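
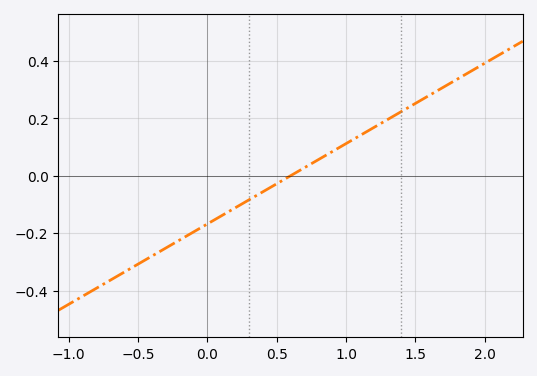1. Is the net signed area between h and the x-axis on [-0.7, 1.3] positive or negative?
negative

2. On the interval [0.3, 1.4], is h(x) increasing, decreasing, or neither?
increasing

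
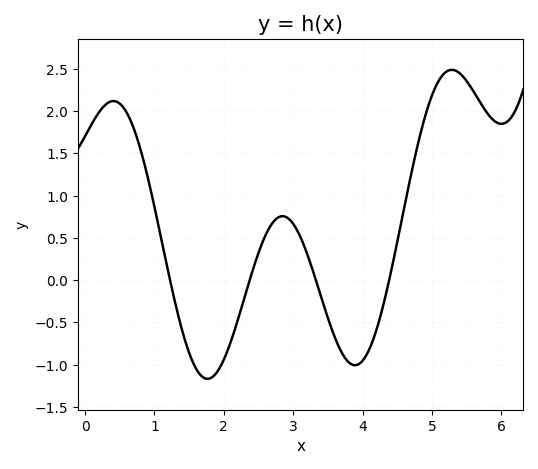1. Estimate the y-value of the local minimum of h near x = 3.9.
-1.01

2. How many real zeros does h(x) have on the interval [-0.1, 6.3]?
4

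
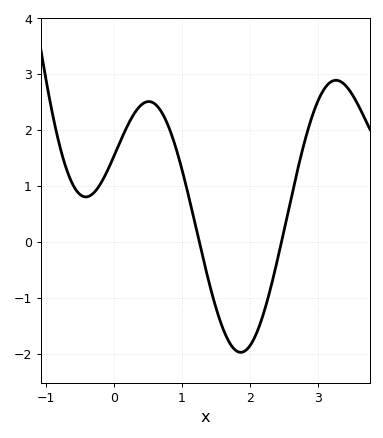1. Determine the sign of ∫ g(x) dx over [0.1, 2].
positive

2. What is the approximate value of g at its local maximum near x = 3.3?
2.89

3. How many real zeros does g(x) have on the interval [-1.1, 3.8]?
2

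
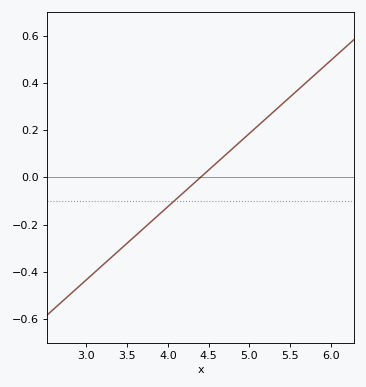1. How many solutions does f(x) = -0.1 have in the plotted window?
1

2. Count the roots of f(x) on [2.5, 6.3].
1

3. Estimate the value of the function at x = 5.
0.18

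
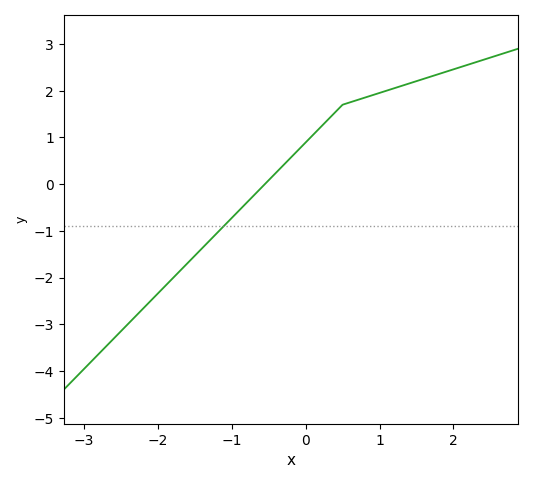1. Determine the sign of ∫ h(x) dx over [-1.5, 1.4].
positive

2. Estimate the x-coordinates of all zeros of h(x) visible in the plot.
-0.6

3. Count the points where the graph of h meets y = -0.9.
1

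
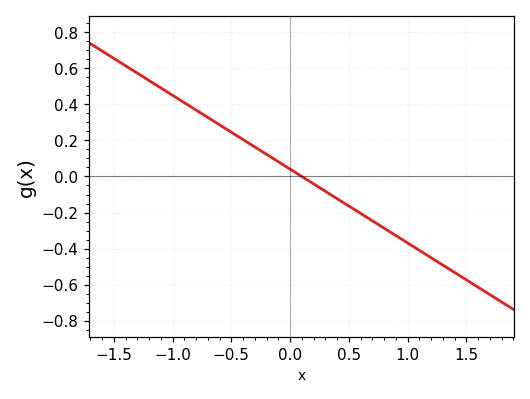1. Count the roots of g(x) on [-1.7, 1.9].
1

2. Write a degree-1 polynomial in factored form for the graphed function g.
y = -0.41(x - 0.1)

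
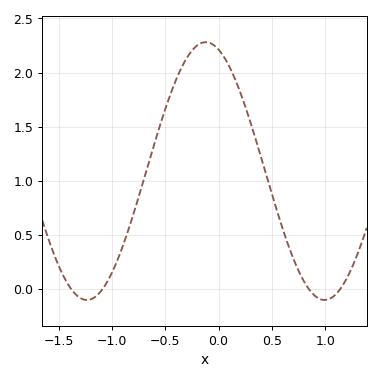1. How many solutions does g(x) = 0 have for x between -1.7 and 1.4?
4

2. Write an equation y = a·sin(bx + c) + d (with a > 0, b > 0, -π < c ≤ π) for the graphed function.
y = 1.19sin(2.82x + 1.91) + 1.09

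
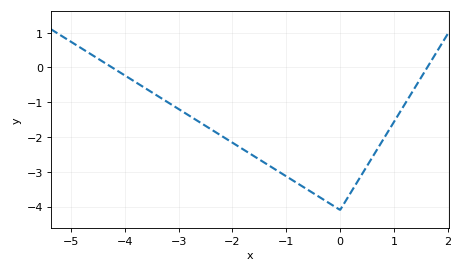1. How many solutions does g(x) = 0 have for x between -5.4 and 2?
2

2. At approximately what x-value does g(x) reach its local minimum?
0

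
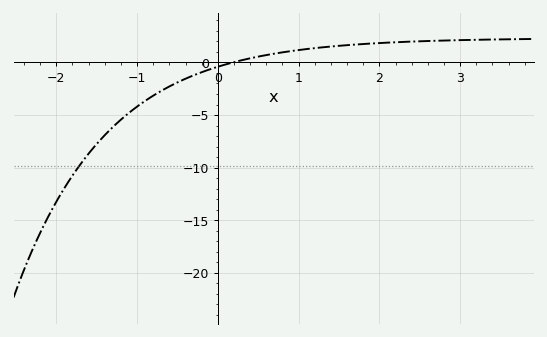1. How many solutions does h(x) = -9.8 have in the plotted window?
1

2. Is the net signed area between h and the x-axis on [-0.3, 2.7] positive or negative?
positive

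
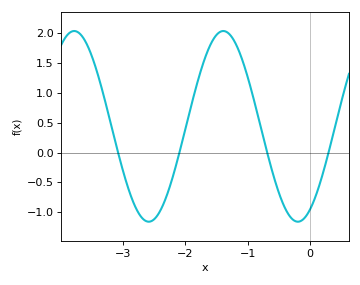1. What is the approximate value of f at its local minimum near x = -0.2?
-1.16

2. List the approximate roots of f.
-3.08, -2.1, -0.689, 0.293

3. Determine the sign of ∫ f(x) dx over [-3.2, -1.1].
positive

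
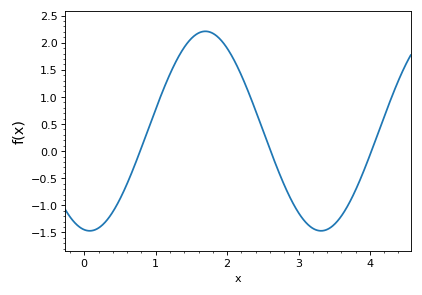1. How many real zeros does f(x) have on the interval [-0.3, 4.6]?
3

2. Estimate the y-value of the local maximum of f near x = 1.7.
2.21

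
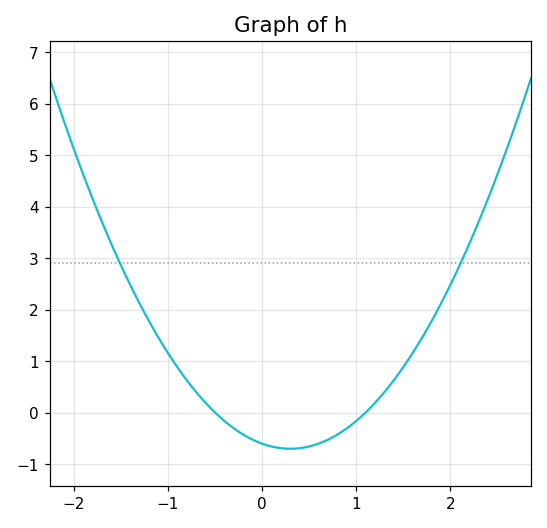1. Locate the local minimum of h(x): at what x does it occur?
0.3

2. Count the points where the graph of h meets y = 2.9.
2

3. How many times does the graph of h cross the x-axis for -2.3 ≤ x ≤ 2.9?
2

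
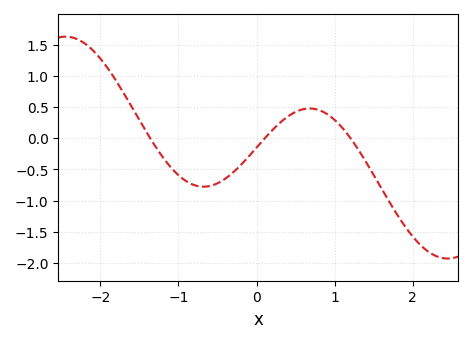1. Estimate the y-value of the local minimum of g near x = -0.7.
-0.8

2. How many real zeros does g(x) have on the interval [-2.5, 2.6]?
3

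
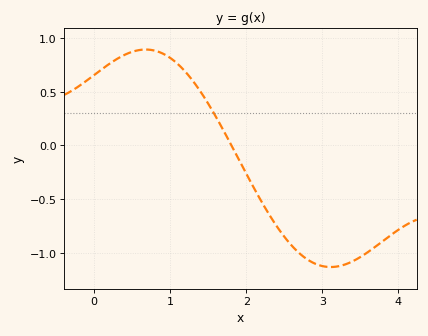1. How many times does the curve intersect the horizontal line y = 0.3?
1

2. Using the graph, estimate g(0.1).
0.7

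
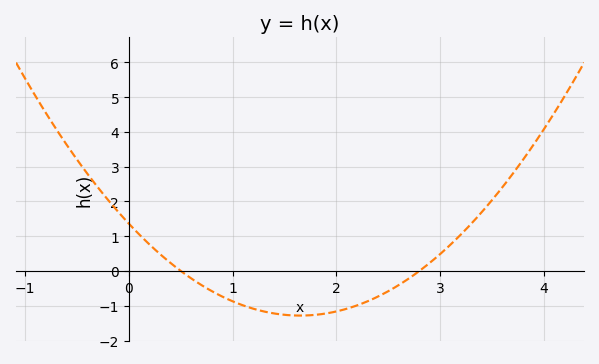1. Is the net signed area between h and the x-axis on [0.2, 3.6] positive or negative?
negative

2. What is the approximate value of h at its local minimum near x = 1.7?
-1.28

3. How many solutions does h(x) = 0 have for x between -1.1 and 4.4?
2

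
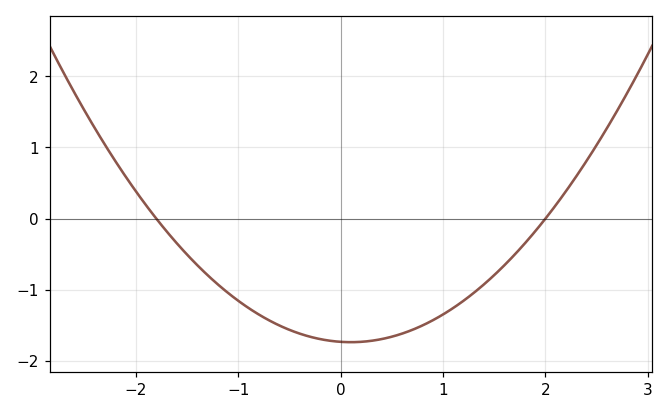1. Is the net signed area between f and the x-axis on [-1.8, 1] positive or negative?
negative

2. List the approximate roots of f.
-1.8, 2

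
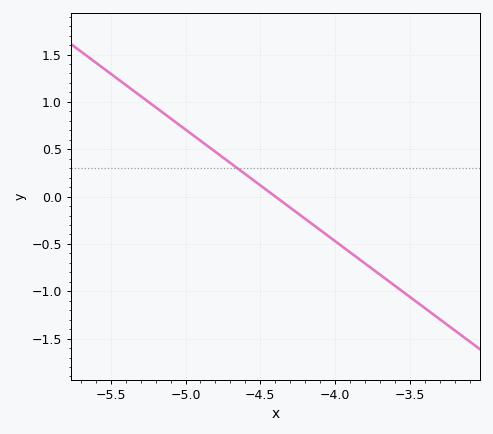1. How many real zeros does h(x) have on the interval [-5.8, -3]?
1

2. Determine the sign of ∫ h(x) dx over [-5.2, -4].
positive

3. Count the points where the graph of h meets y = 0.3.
1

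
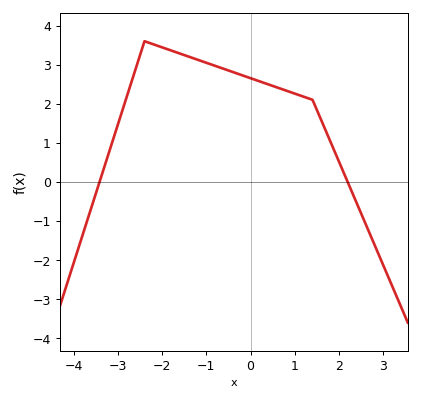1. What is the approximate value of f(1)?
2.3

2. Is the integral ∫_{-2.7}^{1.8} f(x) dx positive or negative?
positive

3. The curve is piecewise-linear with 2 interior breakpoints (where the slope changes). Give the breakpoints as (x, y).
(-2.4, 3.6); (1.4, 2.1)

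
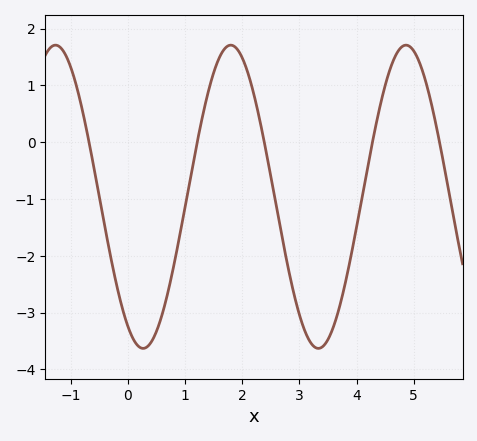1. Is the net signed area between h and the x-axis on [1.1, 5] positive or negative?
negative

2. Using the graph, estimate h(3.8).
-2.5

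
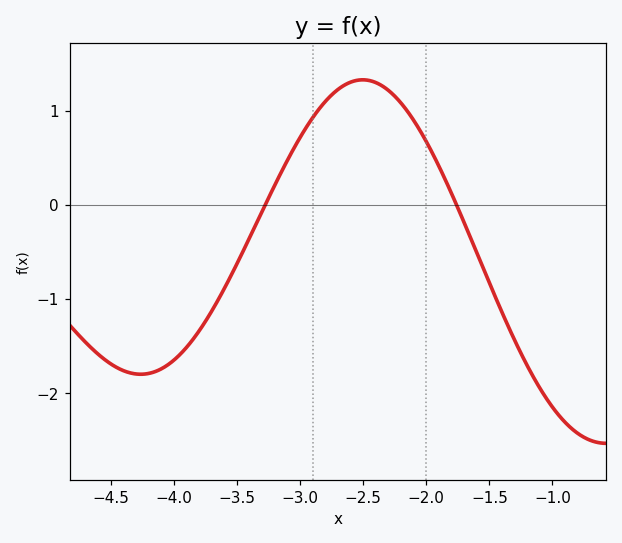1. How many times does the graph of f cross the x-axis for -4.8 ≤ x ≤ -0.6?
2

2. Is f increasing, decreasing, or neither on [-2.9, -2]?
neither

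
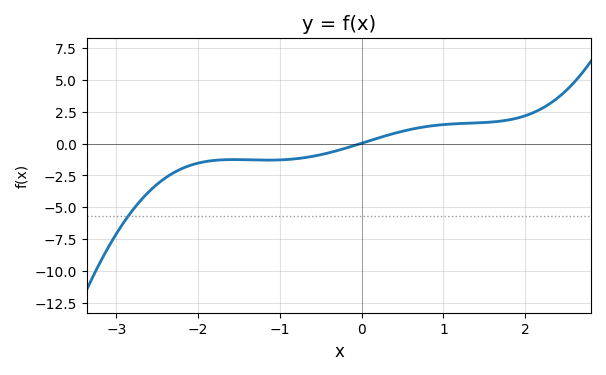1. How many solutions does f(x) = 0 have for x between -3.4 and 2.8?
1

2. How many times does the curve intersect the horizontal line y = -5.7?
1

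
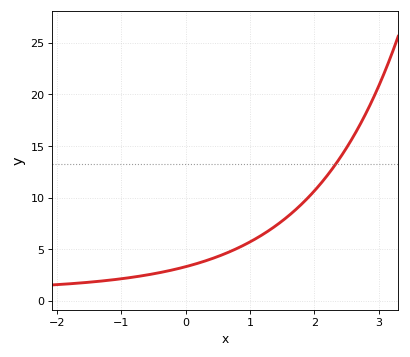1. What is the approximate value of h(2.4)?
14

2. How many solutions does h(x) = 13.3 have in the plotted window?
1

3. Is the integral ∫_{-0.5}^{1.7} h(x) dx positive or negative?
positive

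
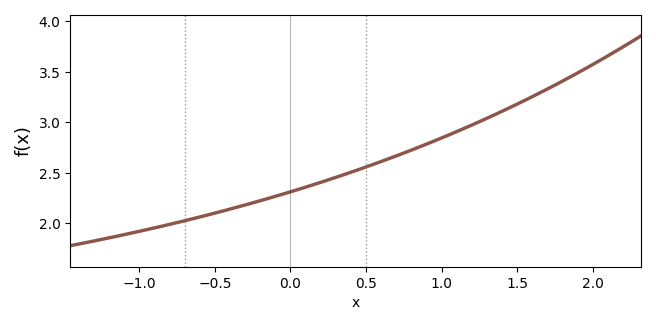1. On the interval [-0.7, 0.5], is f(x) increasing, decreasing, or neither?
increasing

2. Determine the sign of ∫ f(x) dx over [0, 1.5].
positive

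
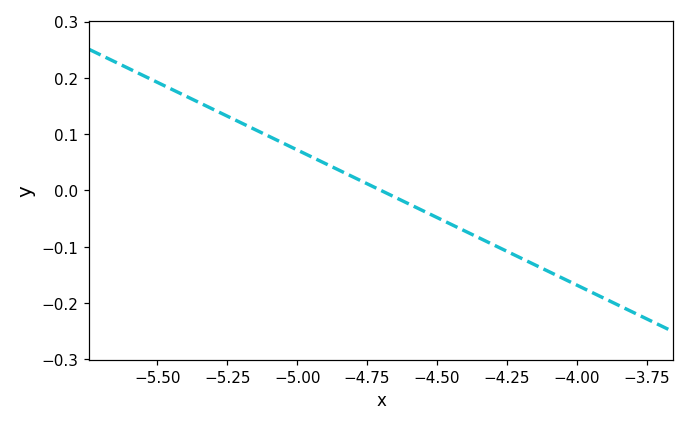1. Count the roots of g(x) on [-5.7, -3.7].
1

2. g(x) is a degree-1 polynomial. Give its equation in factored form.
y = -0.24(x + 4.7)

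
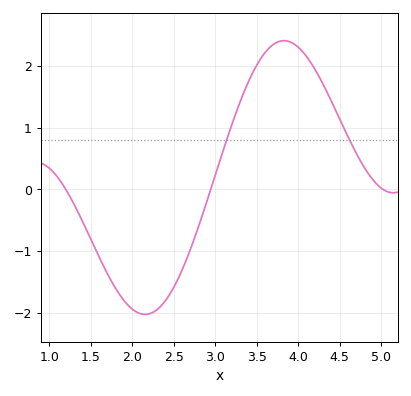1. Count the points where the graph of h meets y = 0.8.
2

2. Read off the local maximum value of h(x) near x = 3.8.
2.42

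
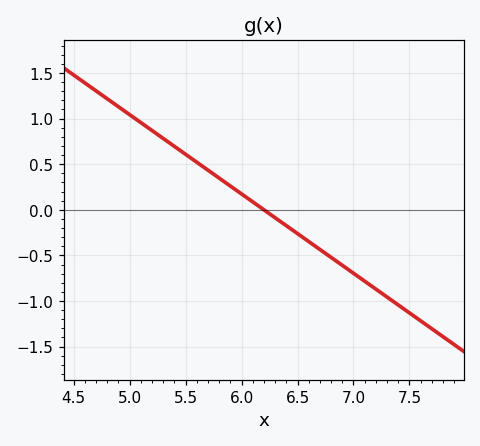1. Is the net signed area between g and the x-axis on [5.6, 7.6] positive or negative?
negative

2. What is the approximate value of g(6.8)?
-0.522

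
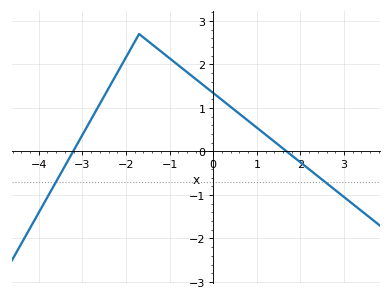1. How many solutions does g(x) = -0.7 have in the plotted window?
2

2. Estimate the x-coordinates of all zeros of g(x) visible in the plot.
-3.2, 1.6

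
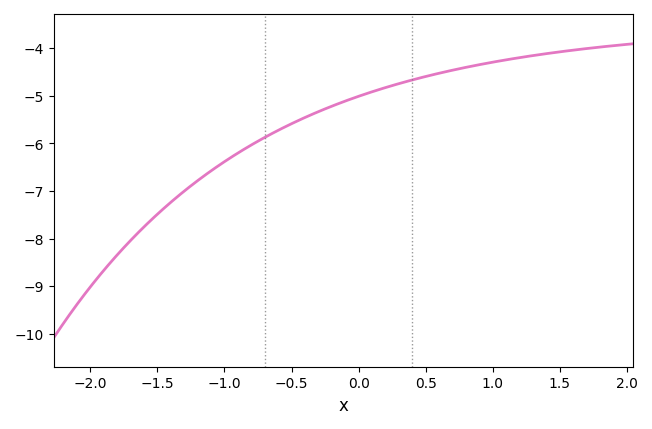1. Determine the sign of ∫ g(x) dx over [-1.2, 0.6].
negative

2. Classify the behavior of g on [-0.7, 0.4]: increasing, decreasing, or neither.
increasing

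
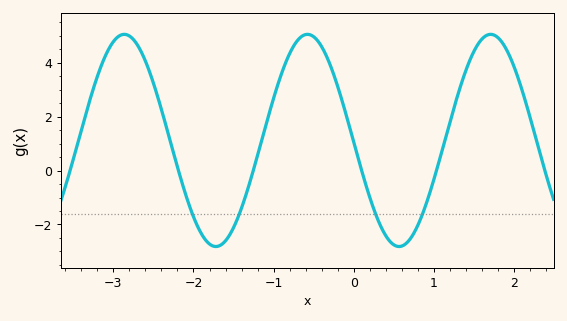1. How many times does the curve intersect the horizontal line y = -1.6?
4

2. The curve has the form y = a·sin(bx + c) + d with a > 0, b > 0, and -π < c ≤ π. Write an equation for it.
y = 3.94sin(2.75x - 3.12) + 1.12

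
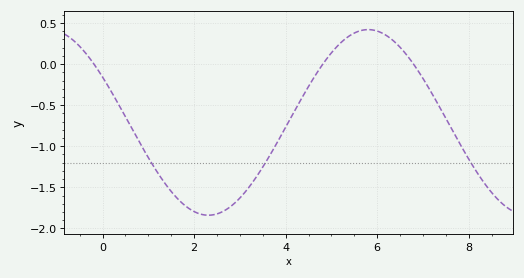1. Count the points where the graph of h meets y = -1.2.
3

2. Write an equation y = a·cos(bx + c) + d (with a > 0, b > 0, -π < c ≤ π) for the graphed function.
y = 1.13cos(0.9x + 1.1) - 0.71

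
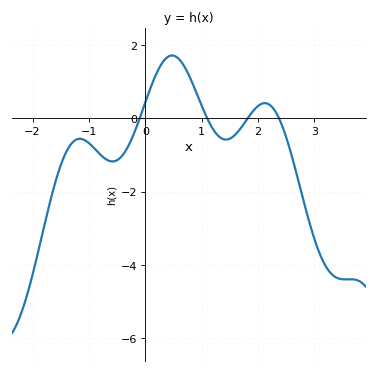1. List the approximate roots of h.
-0.1, 1.1, 1.8, 2.4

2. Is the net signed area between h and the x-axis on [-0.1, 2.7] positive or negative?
positive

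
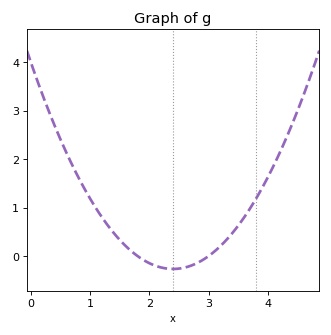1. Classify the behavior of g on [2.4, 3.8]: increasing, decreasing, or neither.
increasing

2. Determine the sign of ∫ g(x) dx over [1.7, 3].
negative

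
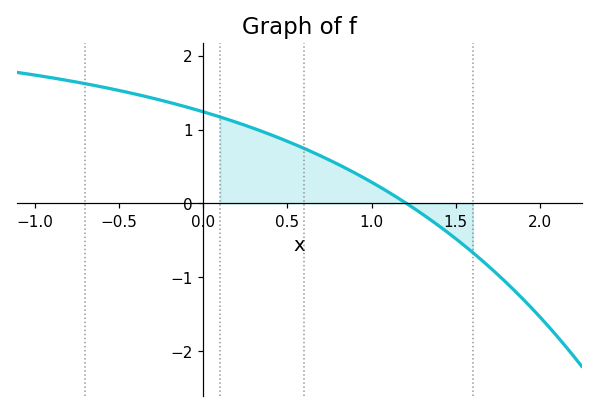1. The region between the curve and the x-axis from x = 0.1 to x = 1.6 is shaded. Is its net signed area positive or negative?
positive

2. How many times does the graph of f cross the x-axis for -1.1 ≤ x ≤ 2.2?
1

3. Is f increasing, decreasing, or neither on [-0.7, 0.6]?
decreasing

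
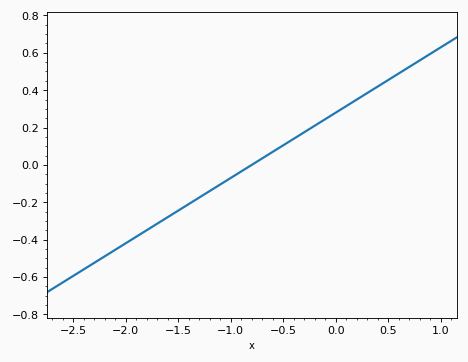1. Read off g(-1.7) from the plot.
-0.315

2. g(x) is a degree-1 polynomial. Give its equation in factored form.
y = 0.35(x + 0.8)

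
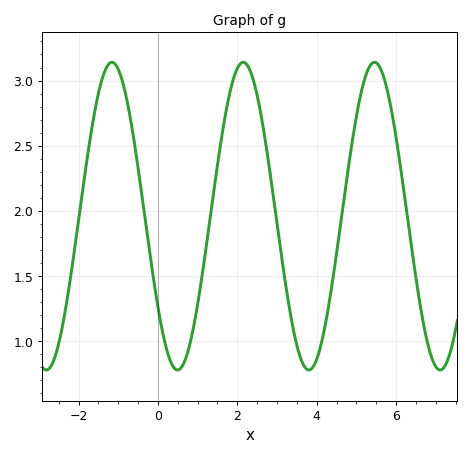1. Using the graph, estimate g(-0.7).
2.72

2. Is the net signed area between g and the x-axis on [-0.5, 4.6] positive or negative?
positive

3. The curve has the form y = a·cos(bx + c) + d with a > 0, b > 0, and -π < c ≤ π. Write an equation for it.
y = 1.18cos(1.9x + 2.2) + 1.96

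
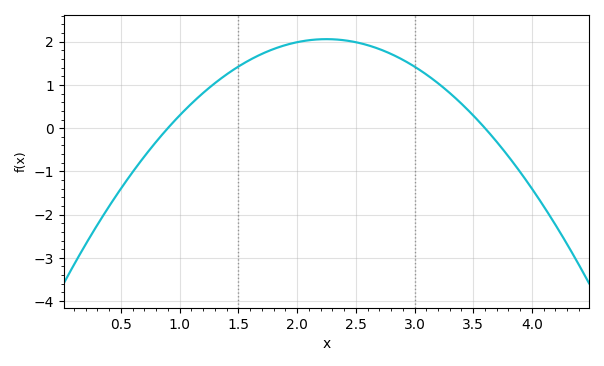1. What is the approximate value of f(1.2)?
0.8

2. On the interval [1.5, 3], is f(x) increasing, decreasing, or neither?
neither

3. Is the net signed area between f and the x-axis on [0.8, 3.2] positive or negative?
positive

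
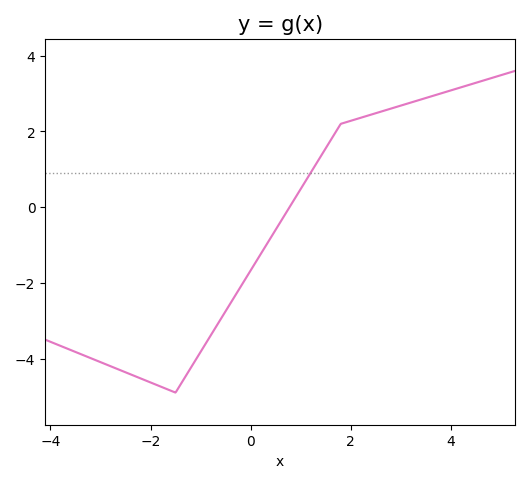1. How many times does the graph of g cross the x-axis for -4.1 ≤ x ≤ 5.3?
1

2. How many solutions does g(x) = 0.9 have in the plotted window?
1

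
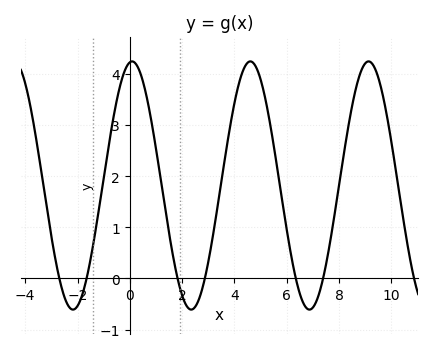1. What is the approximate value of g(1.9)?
-0.156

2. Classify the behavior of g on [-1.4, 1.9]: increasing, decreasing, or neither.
neither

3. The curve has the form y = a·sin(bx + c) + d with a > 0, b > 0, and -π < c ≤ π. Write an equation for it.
y = 2.43sin(1.39x + 1.45) + 1.82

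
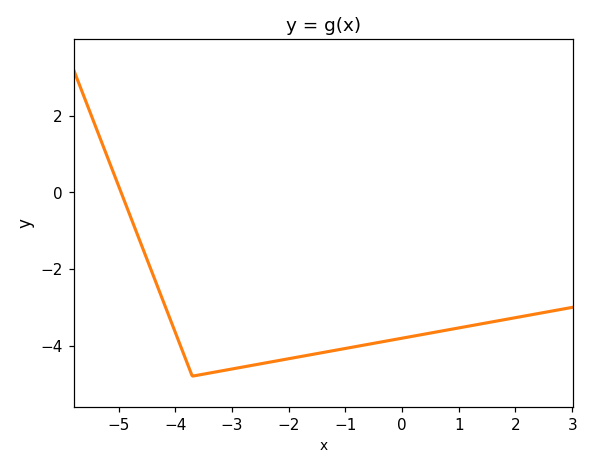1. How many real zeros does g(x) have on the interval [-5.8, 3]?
1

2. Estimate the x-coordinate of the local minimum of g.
-3.6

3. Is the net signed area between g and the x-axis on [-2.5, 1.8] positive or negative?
negative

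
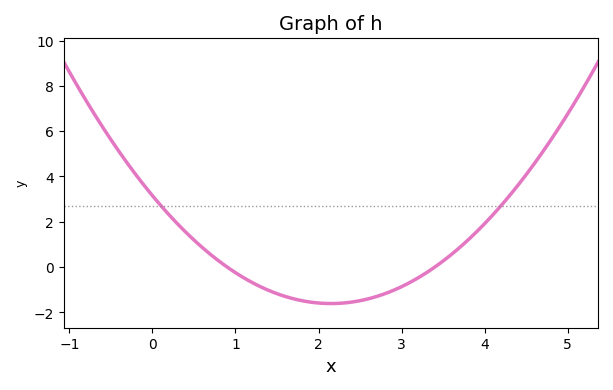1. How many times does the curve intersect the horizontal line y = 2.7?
2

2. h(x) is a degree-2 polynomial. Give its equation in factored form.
y = 1.03(x - 0.9)(x - 3.4)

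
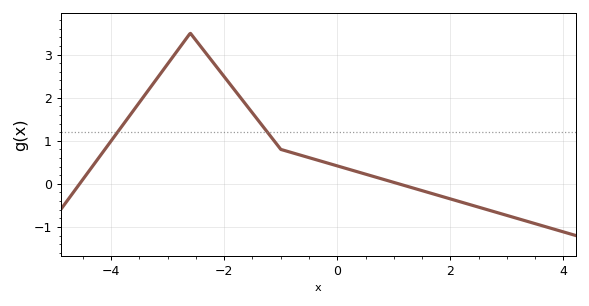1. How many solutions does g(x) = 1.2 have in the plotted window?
2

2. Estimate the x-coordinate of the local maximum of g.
-2.6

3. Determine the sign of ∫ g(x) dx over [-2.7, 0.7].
positive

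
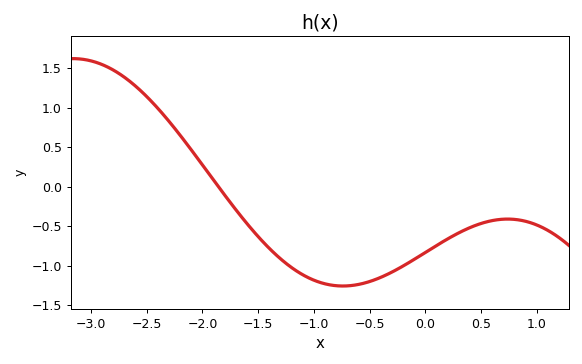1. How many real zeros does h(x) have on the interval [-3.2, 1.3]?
1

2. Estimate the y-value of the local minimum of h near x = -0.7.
-1.26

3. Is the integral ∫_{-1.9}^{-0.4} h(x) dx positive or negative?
negative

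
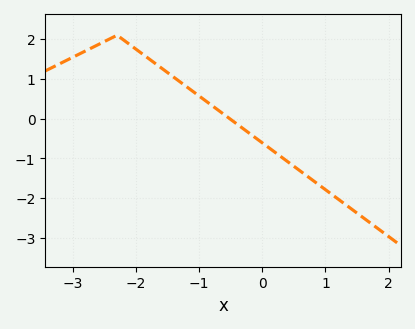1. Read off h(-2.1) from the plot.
1.9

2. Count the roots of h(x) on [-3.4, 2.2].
1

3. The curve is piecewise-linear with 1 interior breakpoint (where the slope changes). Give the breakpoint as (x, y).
(-2.3, 2.1)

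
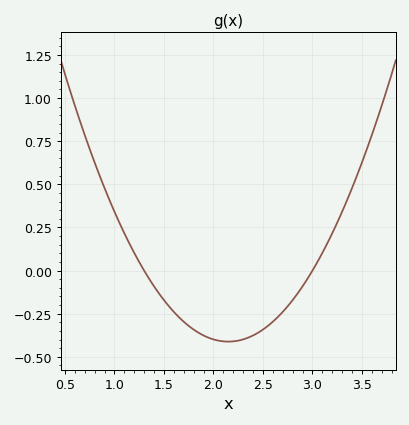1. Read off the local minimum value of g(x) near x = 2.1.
-0.42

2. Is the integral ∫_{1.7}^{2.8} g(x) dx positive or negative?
negative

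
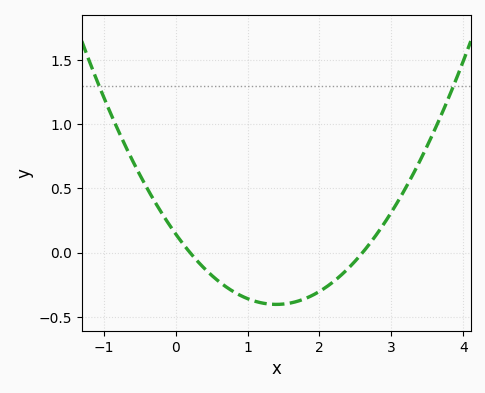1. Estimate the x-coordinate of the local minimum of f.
1.4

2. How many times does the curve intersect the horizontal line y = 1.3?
2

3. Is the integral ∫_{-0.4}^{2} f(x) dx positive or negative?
negative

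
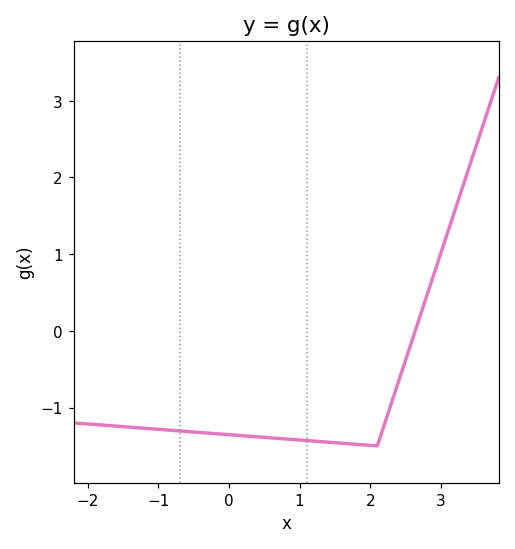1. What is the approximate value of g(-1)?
-1.3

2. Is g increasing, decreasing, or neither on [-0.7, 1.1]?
decreasing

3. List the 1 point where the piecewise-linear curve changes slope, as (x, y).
(2.1, -1.5)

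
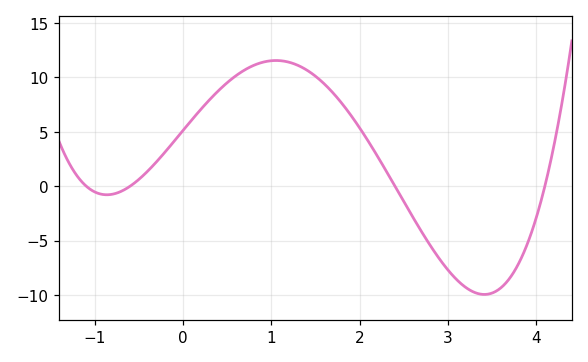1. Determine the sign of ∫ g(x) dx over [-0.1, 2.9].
positive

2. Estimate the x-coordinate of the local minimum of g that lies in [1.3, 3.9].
3.4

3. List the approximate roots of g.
-1.1, -0.6, 2.4, 4.1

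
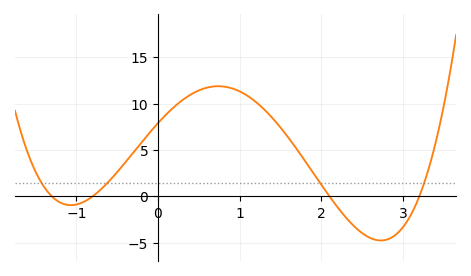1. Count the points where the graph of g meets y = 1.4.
4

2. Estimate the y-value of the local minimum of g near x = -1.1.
-0.95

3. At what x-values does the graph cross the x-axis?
-1.3, -0.8, 2.1, 3.2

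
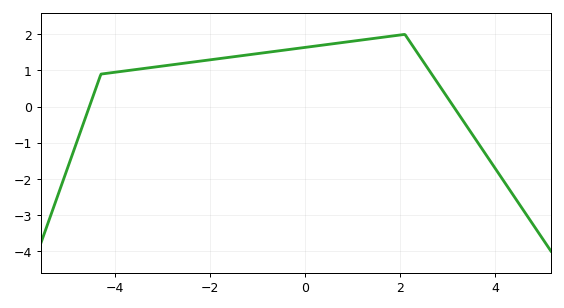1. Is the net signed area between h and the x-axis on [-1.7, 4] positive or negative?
positive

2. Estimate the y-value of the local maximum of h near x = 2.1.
2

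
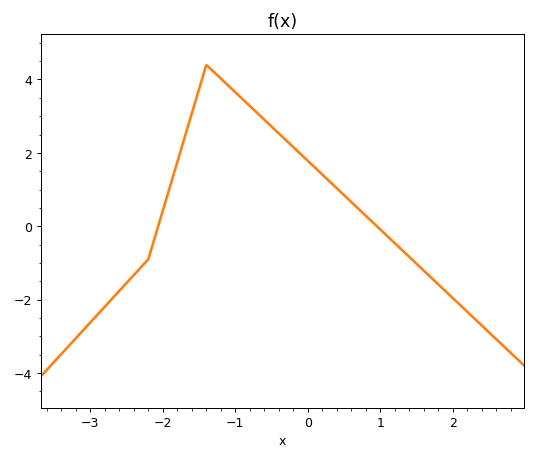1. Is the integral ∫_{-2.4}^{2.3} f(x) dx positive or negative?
positive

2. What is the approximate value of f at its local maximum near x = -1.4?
4.4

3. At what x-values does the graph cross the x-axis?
-2.1, 1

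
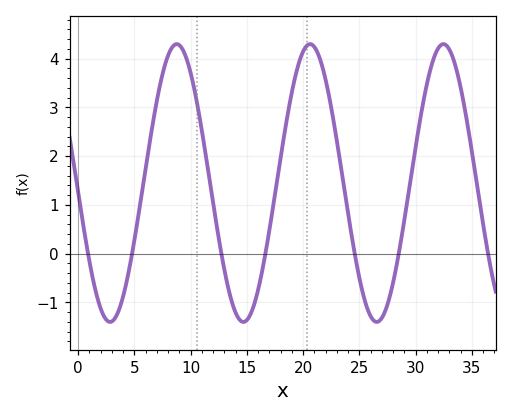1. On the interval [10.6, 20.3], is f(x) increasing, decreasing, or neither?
neither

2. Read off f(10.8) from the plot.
2.8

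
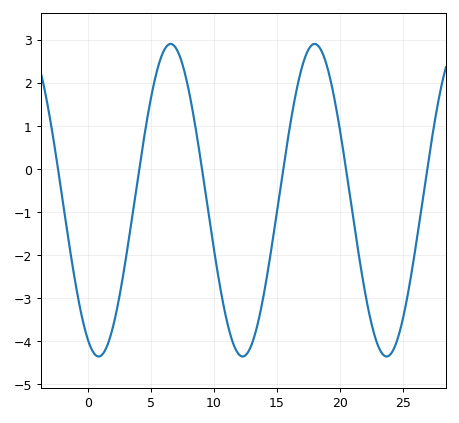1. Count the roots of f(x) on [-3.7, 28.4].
6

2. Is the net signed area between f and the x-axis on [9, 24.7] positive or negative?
negative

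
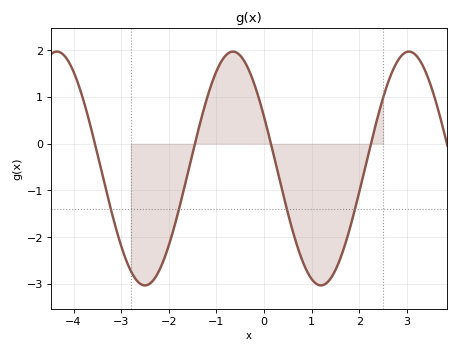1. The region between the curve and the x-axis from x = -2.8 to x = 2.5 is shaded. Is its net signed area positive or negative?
negative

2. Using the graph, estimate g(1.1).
-3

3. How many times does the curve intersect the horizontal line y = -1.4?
4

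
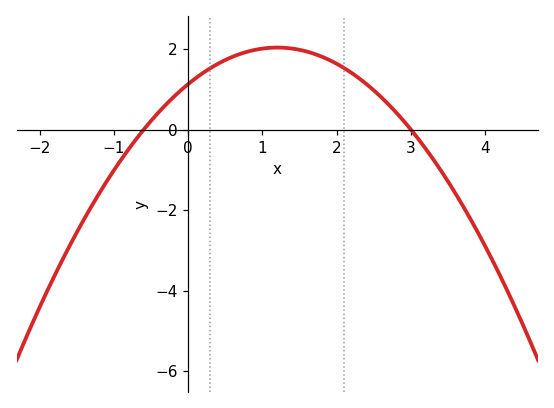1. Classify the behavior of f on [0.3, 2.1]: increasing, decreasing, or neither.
neither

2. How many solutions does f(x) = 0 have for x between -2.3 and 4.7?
2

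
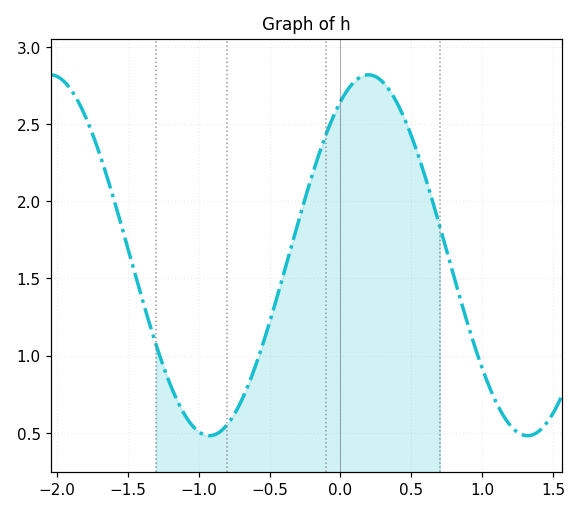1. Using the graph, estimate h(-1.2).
0.81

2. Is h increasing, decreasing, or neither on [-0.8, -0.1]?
increasing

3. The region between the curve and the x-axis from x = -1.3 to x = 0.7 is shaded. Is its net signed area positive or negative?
positive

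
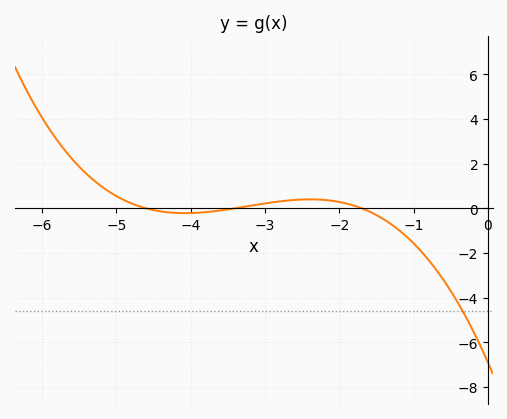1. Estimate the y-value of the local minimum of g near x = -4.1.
-0.219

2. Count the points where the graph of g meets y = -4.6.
1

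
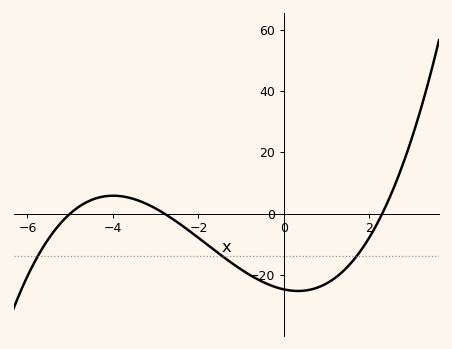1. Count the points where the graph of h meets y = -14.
3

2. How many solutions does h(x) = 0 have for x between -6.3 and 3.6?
3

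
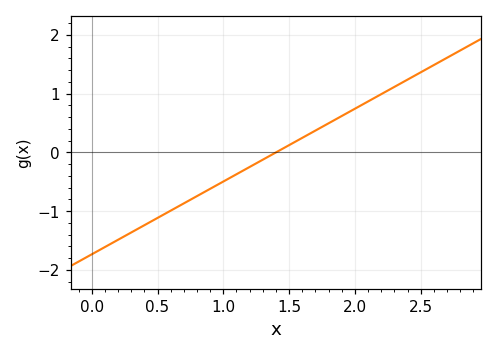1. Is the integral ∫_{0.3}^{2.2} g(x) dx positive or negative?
negative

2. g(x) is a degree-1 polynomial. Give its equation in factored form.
y = 1.24(x - 1.4)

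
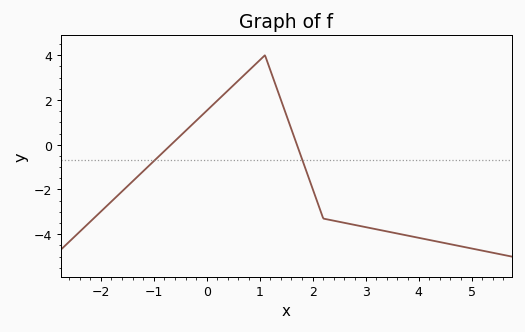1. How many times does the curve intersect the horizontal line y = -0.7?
2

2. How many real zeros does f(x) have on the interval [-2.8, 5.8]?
2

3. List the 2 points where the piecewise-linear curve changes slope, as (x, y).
(1.1, 4); (2.2, -3.3)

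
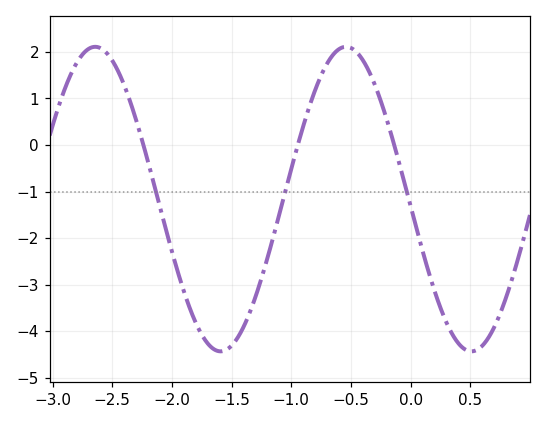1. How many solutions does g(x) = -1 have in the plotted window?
3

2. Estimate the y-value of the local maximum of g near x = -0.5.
2.11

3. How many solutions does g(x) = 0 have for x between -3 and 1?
3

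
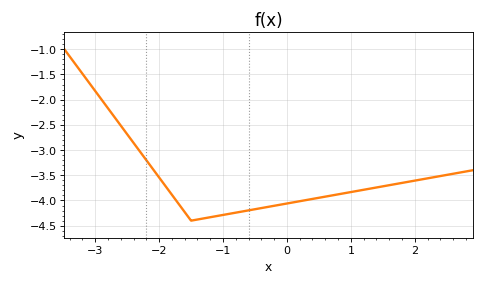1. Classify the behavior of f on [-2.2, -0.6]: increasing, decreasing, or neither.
neither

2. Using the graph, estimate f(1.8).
-3.65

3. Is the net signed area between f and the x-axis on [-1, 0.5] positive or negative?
negative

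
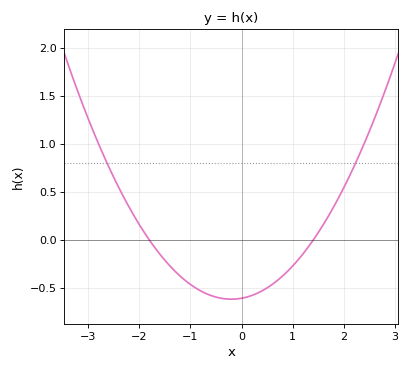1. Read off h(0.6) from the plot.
-0.45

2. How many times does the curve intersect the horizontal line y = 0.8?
2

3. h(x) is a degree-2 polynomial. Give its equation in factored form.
y = 0.24(x + 1.8)(x - 1.4)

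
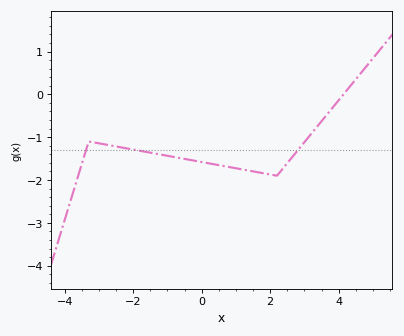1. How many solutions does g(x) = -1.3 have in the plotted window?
3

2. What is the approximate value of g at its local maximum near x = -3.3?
-1.1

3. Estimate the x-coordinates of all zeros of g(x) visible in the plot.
4.14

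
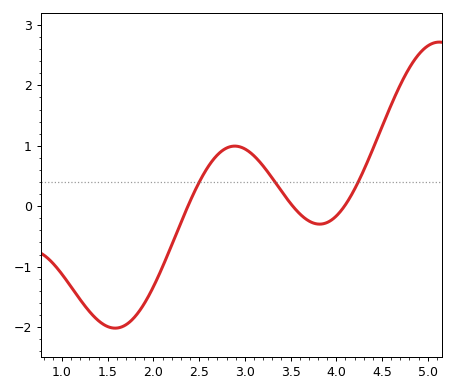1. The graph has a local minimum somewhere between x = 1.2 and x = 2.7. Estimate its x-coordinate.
1.58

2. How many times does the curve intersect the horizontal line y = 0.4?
3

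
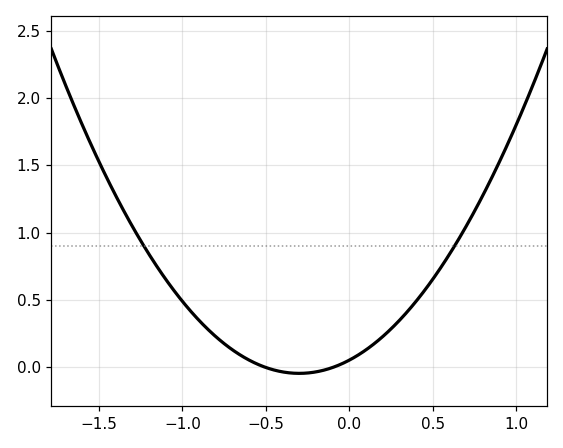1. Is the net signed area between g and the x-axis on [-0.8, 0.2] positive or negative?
positive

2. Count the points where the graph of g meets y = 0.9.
2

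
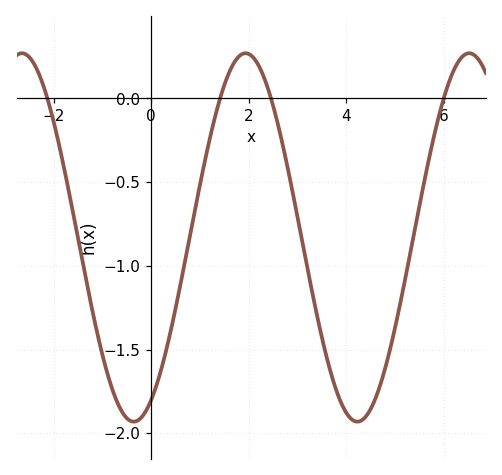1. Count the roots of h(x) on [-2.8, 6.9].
4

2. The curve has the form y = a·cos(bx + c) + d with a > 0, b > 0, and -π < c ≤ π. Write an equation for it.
y = 1.1cos(1.37x - 2.65) - 0.83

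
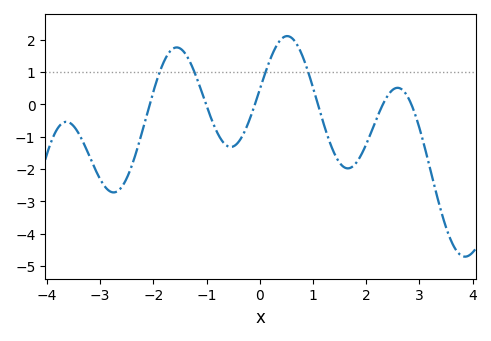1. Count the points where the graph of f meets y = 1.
4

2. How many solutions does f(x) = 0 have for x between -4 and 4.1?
6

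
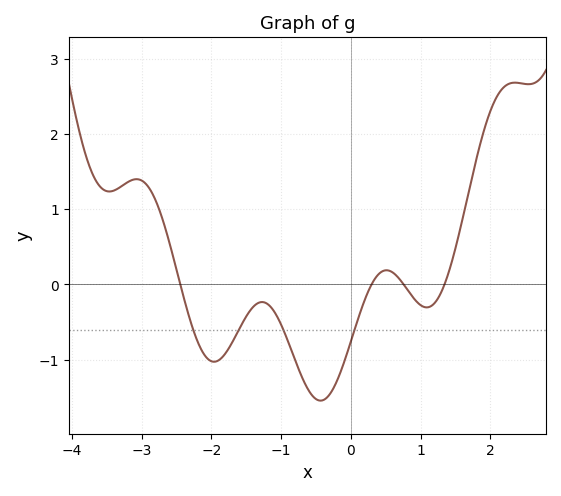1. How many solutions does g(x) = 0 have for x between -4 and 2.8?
4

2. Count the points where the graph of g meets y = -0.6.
4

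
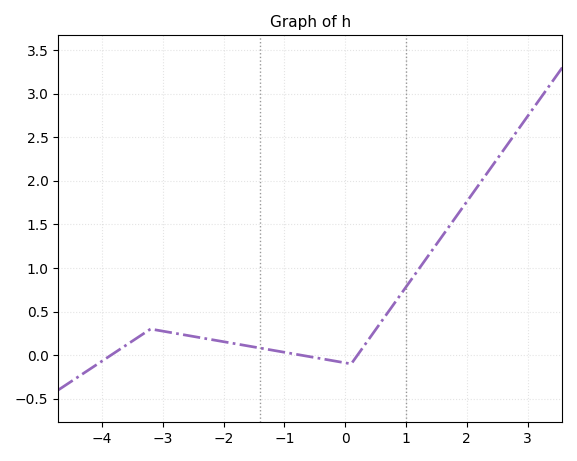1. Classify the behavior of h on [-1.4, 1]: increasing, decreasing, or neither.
neither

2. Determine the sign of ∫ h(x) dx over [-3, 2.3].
positive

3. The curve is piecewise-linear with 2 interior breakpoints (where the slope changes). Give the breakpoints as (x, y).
(-3.2, 0.3); (0.1, -0.1)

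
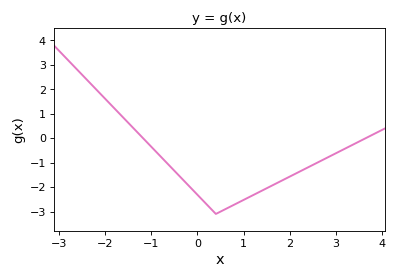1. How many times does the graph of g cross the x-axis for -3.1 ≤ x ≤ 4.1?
2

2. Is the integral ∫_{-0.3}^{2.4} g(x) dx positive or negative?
negative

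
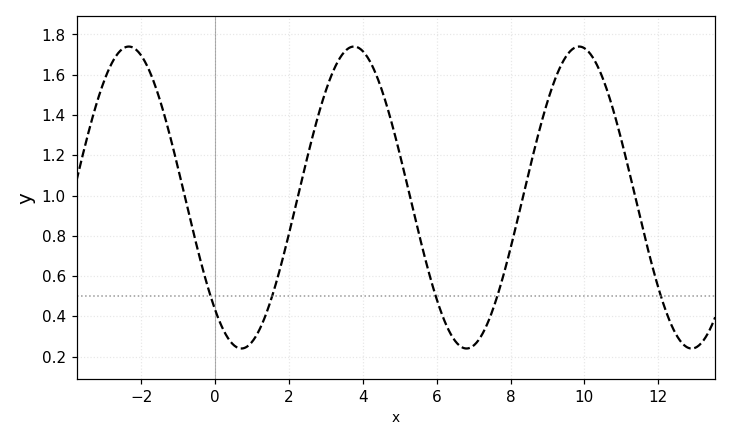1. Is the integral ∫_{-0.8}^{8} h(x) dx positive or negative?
positive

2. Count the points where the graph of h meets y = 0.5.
5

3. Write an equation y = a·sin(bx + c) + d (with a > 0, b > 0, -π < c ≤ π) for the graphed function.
y = 0.75sin(1.03x - 2.3) + 0.99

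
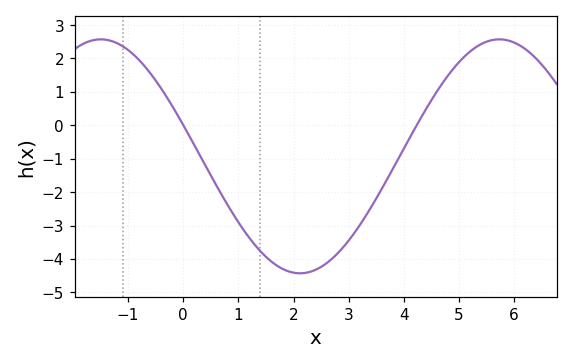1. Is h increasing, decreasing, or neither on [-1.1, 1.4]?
decreasing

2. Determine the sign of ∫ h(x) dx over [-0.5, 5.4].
negative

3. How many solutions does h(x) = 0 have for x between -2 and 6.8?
2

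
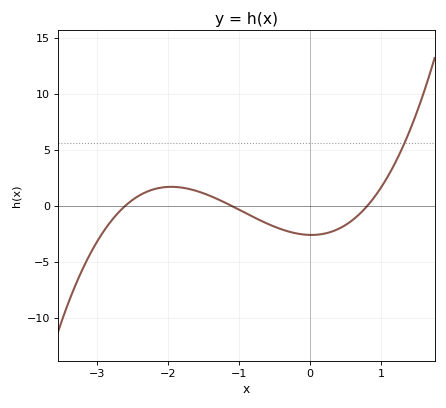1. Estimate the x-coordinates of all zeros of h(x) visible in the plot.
-2.6, -1.1, 0.8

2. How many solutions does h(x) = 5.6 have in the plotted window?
1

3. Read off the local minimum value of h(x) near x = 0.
-2.59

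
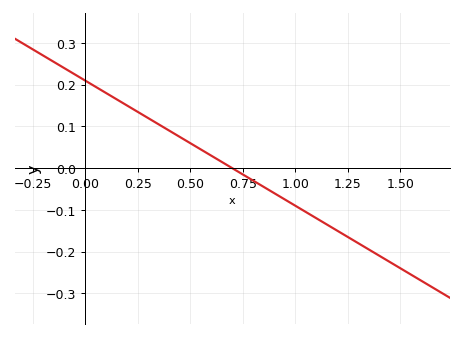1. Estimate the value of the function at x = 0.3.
0.12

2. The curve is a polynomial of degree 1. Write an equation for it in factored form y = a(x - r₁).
y = -0.3(x - 0.7)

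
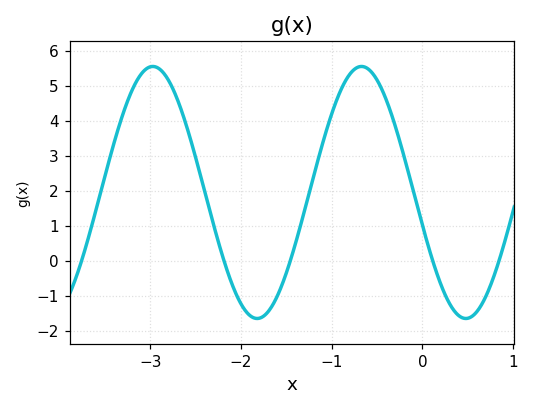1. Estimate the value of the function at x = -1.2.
2.4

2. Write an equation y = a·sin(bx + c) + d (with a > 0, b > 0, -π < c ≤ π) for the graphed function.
y = 3.6sin(2.7x - 2.9) + 1.95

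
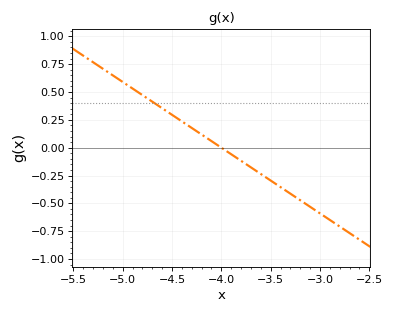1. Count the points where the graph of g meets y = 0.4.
1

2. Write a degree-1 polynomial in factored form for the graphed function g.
y = -0.59(x + 4)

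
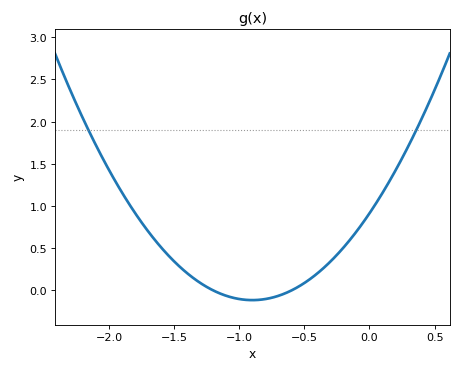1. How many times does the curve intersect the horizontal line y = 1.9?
2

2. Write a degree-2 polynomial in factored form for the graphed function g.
y = 1.27(x + 1.2)(x + 0.6)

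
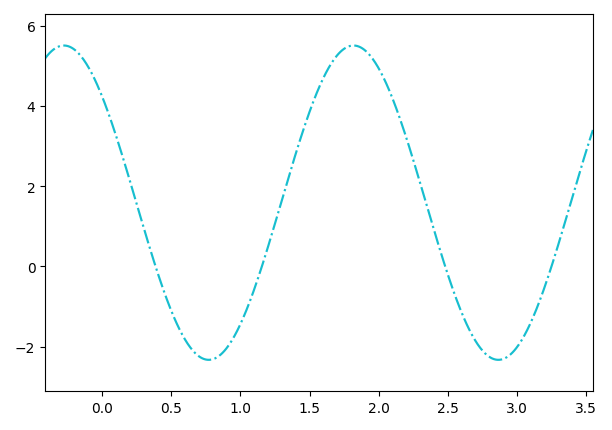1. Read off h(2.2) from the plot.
3.2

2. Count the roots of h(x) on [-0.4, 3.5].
4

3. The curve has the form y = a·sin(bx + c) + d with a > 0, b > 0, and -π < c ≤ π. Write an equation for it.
y = 3.92sin(3x + 2.4) + 1.59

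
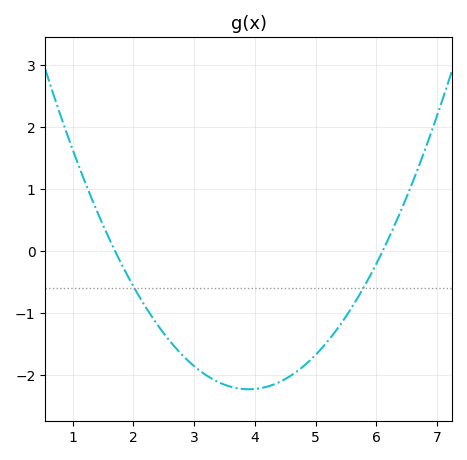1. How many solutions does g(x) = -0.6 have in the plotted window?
2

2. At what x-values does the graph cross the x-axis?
1.7, 6.1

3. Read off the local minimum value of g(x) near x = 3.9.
-2.23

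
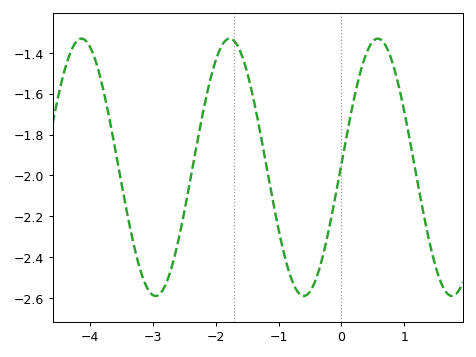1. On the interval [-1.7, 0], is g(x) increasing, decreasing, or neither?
neither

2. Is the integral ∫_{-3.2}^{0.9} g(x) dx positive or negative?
negative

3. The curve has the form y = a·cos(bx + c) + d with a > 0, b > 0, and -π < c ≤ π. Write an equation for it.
y = 0.63cos(2.67x - 1.54) - 1.96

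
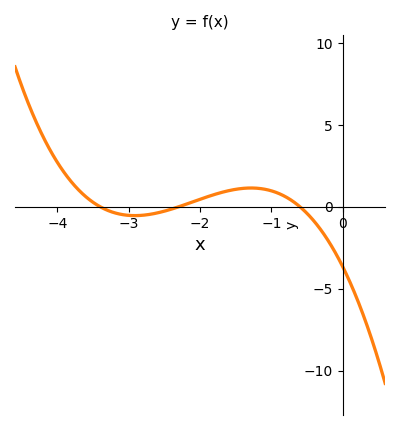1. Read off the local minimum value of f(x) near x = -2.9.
-0.539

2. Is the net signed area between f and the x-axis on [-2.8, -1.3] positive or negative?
positive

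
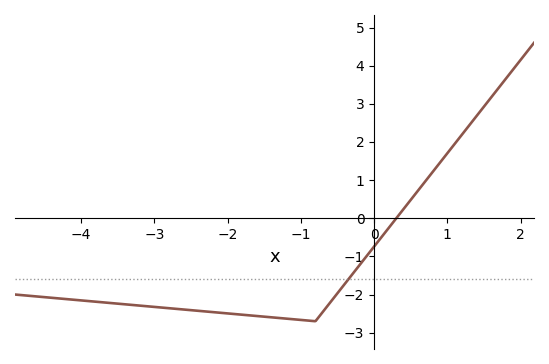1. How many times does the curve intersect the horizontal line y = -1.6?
1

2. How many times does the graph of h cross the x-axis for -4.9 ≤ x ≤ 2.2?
1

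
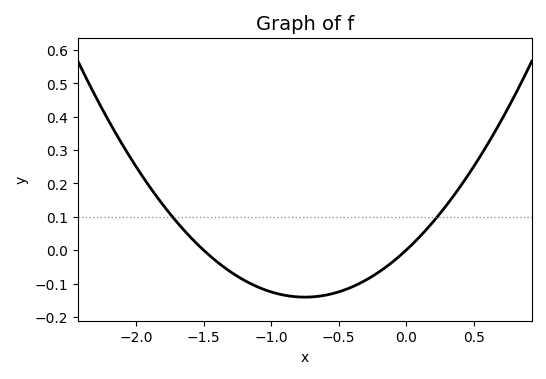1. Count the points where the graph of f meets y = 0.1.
2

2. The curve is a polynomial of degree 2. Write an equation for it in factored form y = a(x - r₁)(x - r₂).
y = 0.25(x + 1.5)(x - 0)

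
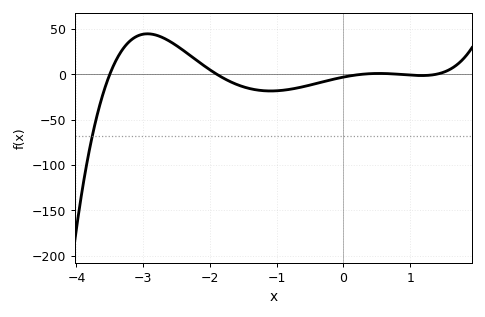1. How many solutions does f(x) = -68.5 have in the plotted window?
1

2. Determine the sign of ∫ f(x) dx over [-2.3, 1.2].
negative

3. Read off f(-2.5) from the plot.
31.4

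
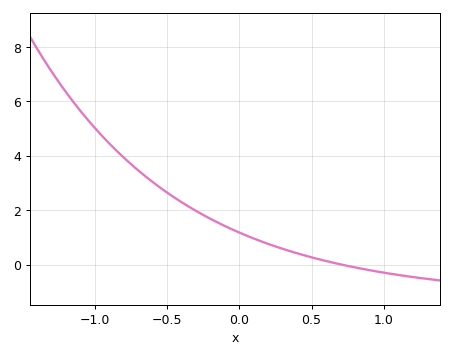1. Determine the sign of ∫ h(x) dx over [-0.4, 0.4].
positive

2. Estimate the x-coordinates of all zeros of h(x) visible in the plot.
0.709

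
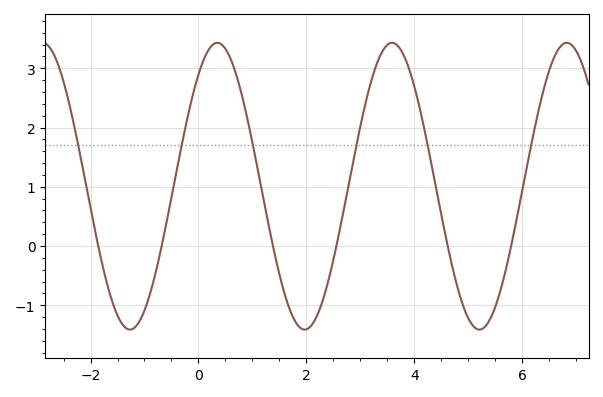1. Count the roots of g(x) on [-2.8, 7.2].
6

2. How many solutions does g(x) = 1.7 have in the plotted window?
6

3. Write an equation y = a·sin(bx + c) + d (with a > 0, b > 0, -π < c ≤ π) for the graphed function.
y = 2.42sin(1.9x + 0.89) + 1.01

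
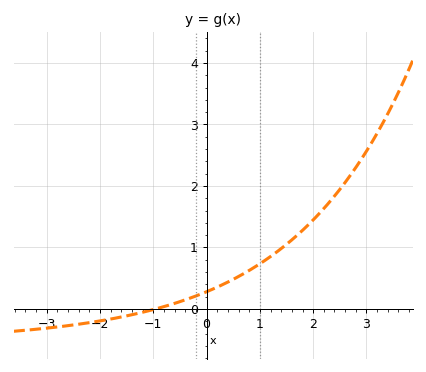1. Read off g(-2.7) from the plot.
-0.283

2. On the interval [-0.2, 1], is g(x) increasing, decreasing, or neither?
increasing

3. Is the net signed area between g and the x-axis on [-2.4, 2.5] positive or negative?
positive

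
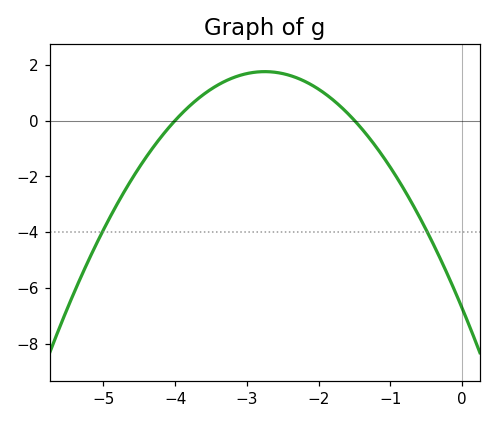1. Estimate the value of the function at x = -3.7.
0.739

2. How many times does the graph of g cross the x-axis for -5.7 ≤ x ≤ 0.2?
2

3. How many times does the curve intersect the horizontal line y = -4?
2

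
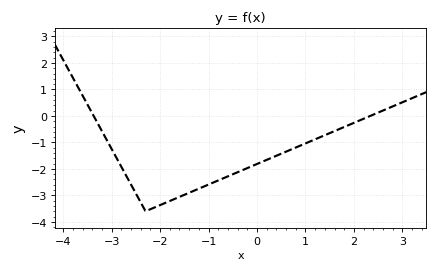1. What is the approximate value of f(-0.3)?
-2.05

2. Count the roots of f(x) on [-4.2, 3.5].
2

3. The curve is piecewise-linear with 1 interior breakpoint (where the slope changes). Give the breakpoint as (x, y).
(-2.3, -3.6)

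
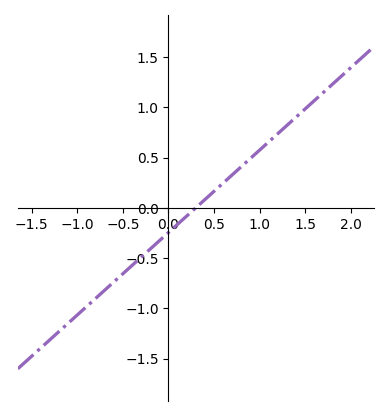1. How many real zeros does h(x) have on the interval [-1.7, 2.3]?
1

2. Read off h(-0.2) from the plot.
-0.41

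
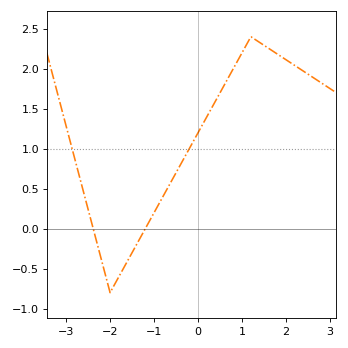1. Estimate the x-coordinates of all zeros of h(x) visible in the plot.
-2.38, -1.2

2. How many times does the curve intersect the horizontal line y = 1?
2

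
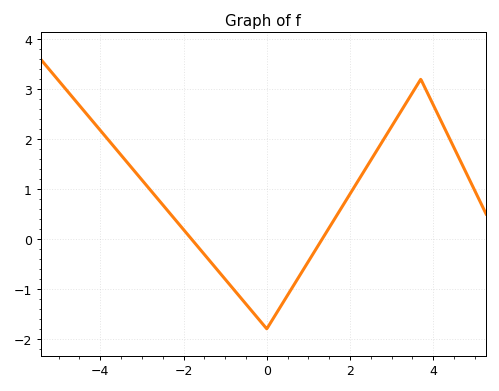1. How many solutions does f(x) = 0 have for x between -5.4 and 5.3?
2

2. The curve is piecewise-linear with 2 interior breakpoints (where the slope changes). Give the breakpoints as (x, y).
(0, -1.8); (3.7, 3.2)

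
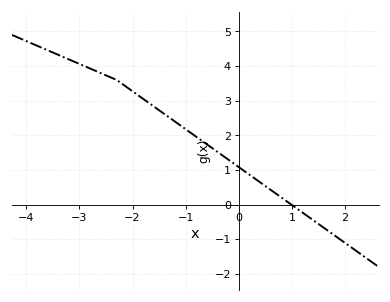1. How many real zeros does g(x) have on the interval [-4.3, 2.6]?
1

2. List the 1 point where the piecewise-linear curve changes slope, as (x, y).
(-2.3, 3.6)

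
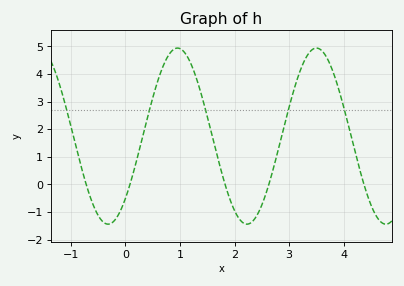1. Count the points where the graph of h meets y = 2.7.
5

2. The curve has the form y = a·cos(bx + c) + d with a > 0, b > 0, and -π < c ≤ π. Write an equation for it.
y = 3.19cos(2.47x - 2.36) + 1.75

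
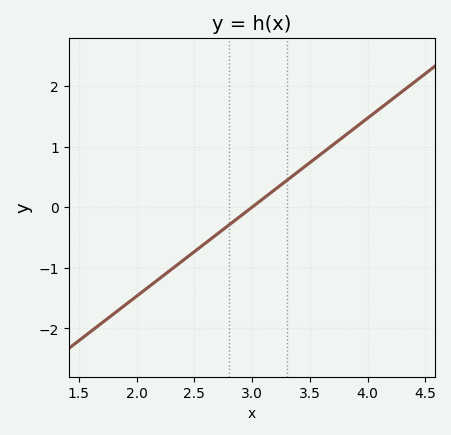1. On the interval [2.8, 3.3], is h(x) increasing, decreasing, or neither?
increasing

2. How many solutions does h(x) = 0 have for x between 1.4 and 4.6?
1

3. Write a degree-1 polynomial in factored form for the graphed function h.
y = 1.47(x - 3)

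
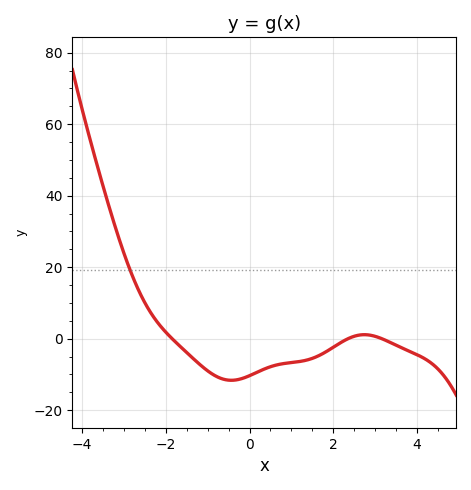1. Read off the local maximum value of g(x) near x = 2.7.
1.13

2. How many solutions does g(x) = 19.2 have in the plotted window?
1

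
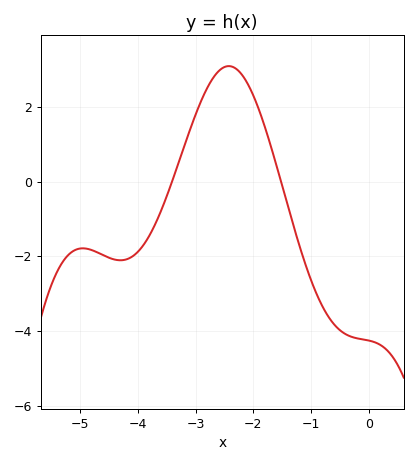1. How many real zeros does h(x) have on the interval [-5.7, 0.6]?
2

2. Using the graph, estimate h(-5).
-1.79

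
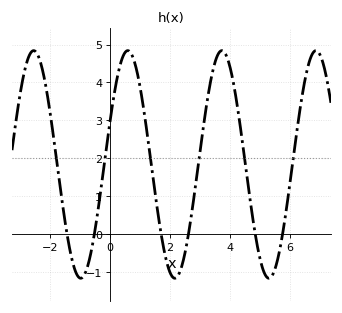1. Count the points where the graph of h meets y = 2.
6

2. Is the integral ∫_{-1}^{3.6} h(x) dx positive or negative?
positive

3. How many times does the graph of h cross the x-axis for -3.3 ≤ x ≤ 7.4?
6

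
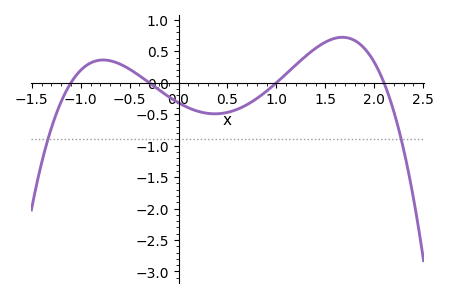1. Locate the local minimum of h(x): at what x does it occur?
0.4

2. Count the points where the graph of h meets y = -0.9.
2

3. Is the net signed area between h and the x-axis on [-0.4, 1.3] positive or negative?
negative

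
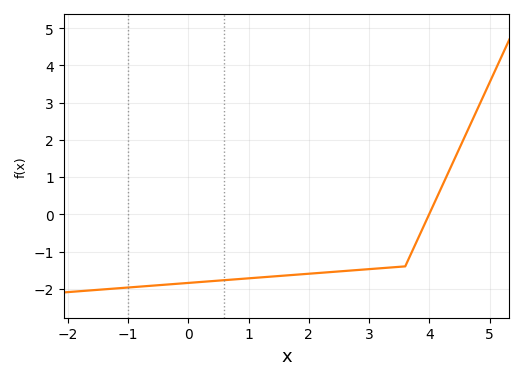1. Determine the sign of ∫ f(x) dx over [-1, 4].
negative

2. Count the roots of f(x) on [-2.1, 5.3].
1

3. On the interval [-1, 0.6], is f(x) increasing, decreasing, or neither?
increasing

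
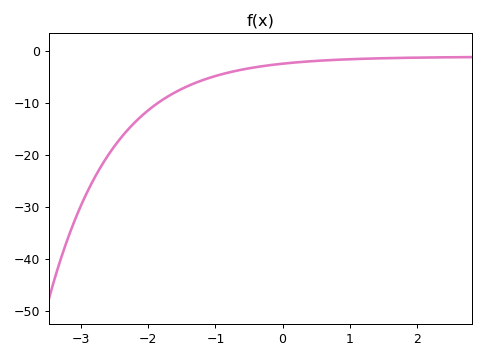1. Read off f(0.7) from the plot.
-2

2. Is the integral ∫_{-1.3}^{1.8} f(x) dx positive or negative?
negative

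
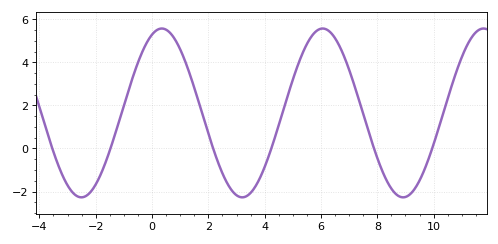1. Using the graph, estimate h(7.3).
2.4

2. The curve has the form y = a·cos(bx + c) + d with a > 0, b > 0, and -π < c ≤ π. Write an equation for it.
y = 3.92cos(1.1x - 0.38) + 1.65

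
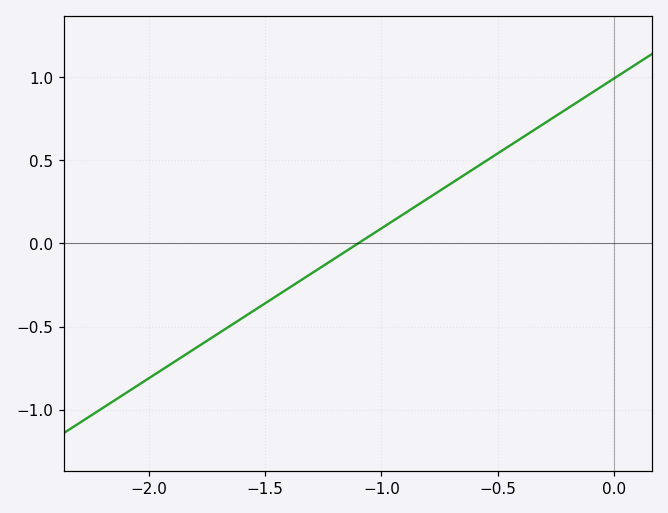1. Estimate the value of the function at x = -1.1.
0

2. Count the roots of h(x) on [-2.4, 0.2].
1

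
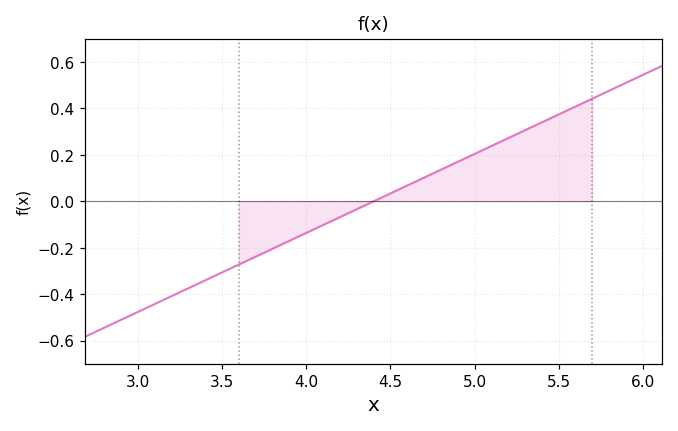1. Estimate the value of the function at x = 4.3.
-0.04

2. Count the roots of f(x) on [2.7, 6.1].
1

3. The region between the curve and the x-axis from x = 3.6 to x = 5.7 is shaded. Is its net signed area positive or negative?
positive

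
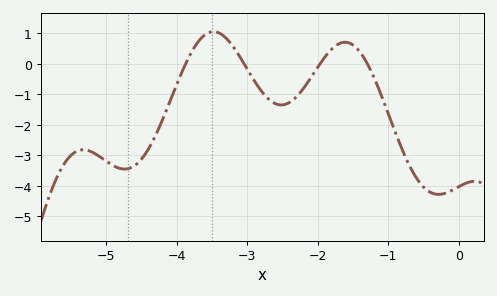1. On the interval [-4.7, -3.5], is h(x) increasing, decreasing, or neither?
increasing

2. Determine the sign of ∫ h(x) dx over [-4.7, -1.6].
negative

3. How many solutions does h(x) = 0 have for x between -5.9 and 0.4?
4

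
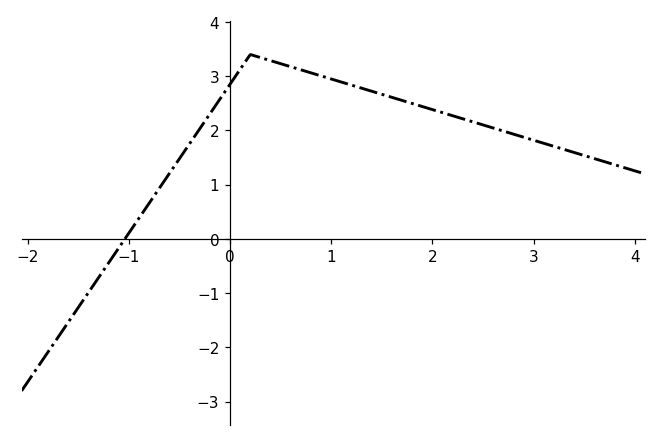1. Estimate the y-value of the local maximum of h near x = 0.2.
3.4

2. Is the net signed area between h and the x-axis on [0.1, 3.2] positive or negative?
positive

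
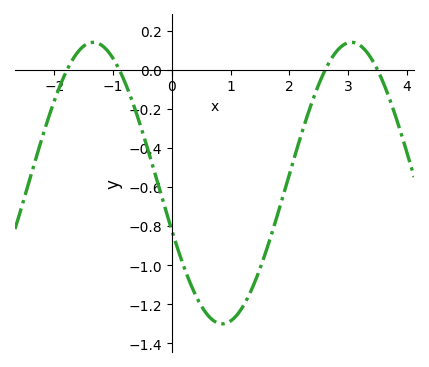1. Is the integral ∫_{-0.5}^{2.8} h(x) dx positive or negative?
negative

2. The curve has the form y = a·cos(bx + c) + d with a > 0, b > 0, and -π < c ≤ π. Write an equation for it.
y = 0.72cos(1.4x + 1.9) - 0.58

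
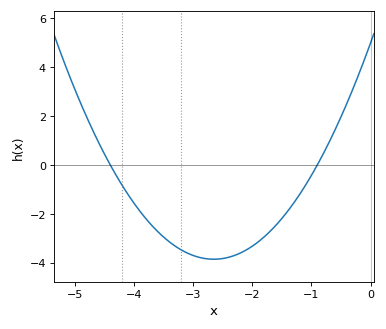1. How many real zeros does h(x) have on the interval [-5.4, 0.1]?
2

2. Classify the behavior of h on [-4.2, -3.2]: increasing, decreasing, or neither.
decreasing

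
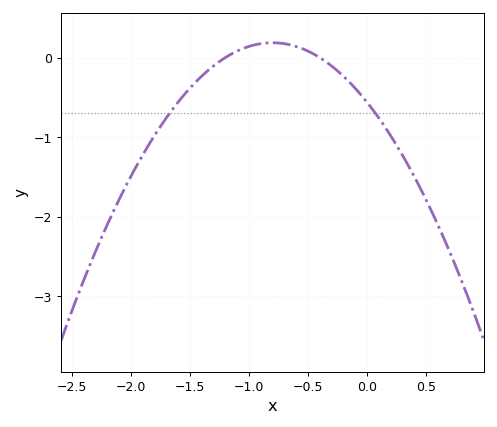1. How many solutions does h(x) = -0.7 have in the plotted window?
2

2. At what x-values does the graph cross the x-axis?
-1.2, -0.4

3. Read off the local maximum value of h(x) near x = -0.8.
0.2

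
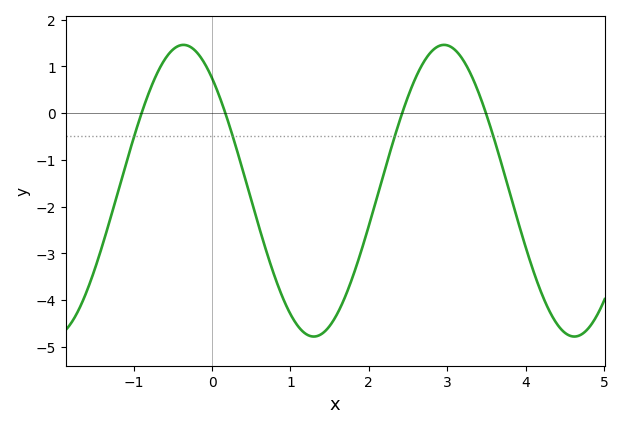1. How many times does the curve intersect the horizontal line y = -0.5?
4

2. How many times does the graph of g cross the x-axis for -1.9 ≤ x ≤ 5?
4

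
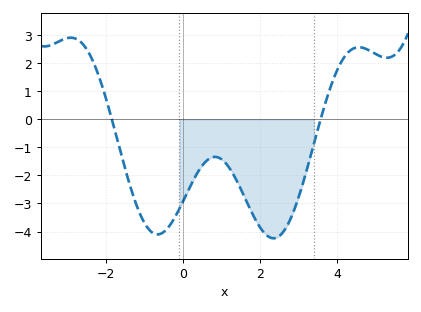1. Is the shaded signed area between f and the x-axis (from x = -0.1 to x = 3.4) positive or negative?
negative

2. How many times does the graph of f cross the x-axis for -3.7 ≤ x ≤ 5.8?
2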